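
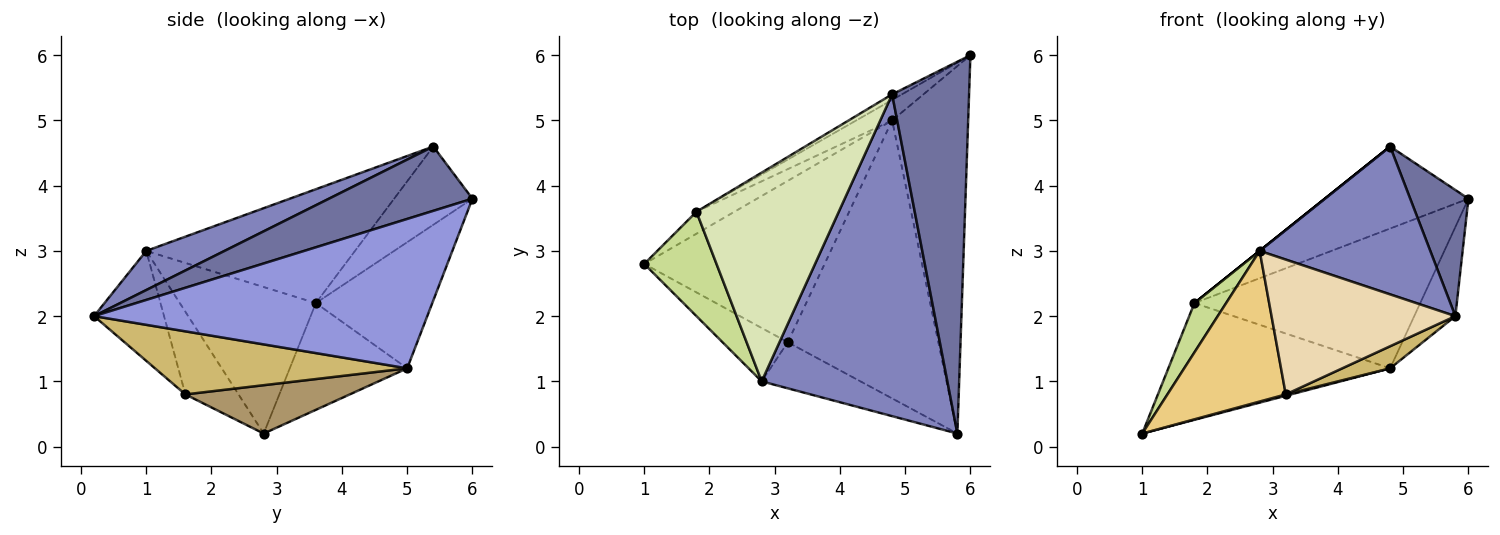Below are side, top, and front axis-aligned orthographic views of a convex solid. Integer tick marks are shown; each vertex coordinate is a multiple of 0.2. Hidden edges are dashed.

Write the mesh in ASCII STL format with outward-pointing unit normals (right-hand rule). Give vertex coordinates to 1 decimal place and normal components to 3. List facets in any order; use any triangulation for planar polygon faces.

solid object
 facet normal 0.621 -0.252 0.742
  outer loop
   vertex 4.8 5.4 4.6
   vertex 5.8 0.2 2.0
   vertex 6.0 6.0 3.8
  endloop
 endfacet
 facet normal 0.188 -0.410 0.892
  outer loop
   vertex 2.8 1.0 3.0
   vertex 5.8 0.2 2.0
   vertex 4.8 5.4 4.6
  endloop
 endfacet
 facet normal 0.886 0.109 -0.451
  outer loop
   vertex 4.8 5.0 1.2
   vertex 6.0 6.0 3.8
   vertex 5.8 0.2 2.0
  endloop
 endfacet
 facet normal -0.478 0.876 -0.060
  outer loop
   vertex 1.8 3.6 2.2
   vertex 4.8 5.4 4.6
   vertex 6.0 6.0 3.8
  endloop
 endfacet
 facet normal -0.462 0.872 -0.164
  outer loop
   vertex 1.8 3.6 2.2
   vertex 4.8 5.0 1.2
   vertex 1.0 2.8 0.2
  endloop
 endfacet
 facet normal -0.454 0.881 -0.129
  outer loop
   vertex 1.8 3.6 2.2
   vertex 6.0 6.0 3.8
   vertex 4.8 5.0 1.2
  endloop
 endfacet
 facet normal -0.878 -0.204 0.433
  outer loop
   vertex 1.8 3.6 2.2
   vertex 1.0 2.8 0.2
   vertex 2.8 1.0 3.0
  endloop
 endfacet
 facet normal -0.625 0.000 0.781
  outer loop
   vertex 1.8 3.6 2.2
   vertex 2.8 1.0 3.0
   vertex 4.8 5.4 4.6
  endloop
 endfacet
 facet normal 0.259 -0.008 -0.966
  outer loop
   vertex 3.2 1.6 0.8
   vertex 1.0 2.8 0.2
   vertex 4.8 5.0 1.2
  endloop
 endfacet
 facet normal 0.385 -0.073 -0.920
  outer loop
   vertex 3.2 1.6 0.8
   vertex 4.8 5.0 1.2
   vertex 5.8 0.2 2.0
  endloop
 endfacet
 facet normal -0.390 -0.868 -0.308
  outer loop
   vertex 3.2 1.6 0.8
   vertex 2.8 1.0 3.0
   vertex 1.0 2.8 0.2
  endloop
 endfacet
 facet normal -0.339 -0.890 -0.304
  outer loop
   vertex 3.2 1.6 0.8
   vertex 5.8 0.2 2.0
   vertex 2.8 1.0 3.0
  endloop
 endfacet
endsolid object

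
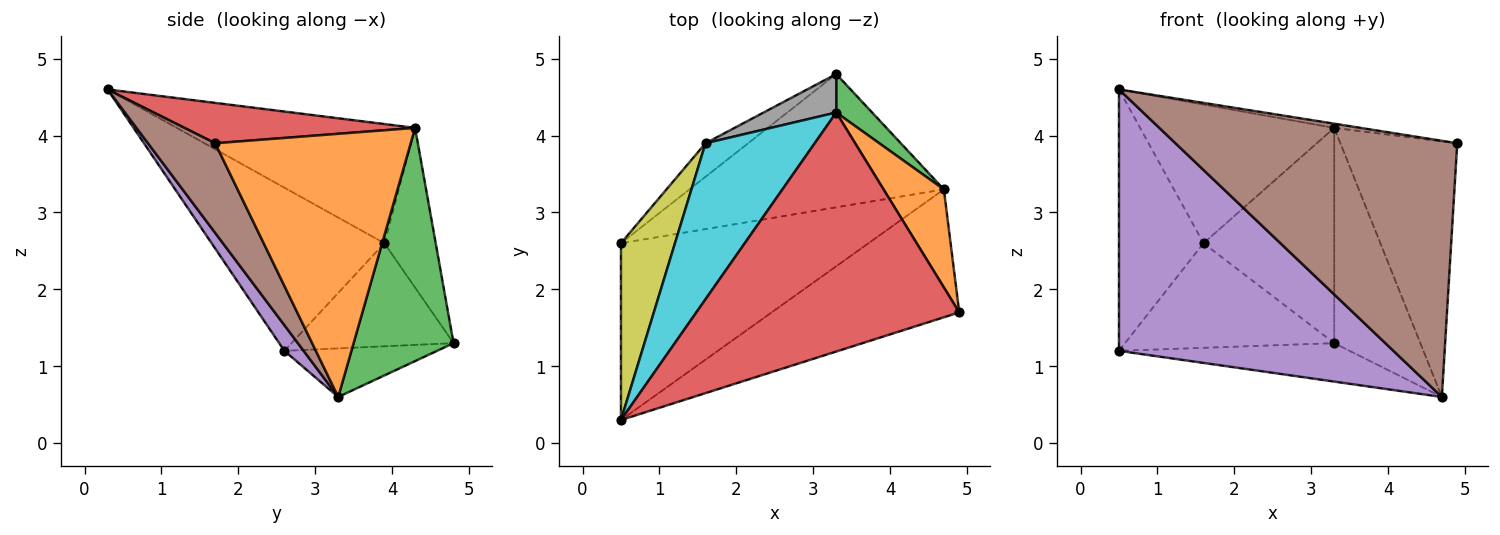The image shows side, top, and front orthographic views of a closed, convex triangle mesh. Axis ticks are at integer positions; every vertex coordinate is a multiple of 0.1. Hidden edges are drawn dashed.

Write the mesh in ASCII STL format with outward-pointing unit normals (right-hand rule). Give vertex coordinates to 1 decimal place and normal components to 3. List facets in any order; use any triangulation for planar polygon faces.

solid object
 facet normal -0.180 0.273 -0.945
  outer loop
   vertex 4.7 3.3 0.6
   vertex 0.5 2.6 1.2
   vertex 3.3 4.8 1.3
  endloop
 endfacet
 facet normal 0.842 0.503 0.193
  outer loop
   vertex 3.3 4.3 4.1
   vertex 4.9 1.7 3.9
   vertex 4.7 3.3 0.6
  endloop
 endfacet
 facet normal 0.753 0.648 0.116
  outer loop
   vertex 3.3 4.3 4.1
   vertex 4.7 3.3 0.6
   vertex 3.3 4.8 1.3
  endloop
 endfacet
 facet normal 0.152 0.017 0.988
  outer loop
   vertex 0.5 0.3 4.6
   vertex 4.9 1.7 3.9
   vertex 3.3 4.3 4.1
  endloop
 endfacet
 facet normal 0.058 -0.827 -0.559
  outer loop
   vertex 0.5 0.3 4.6
   vertex 0.5 2.6 1.2
   vertex 4.7 3.3 0.6
  endloop
 endfacet
 facet normal 0.209 -0.875 -0.437
  outer loop
   vertex 0.5 0.3 4.6
   vertex 4.7 3.3 0.6
   vertex 4.9 1.7 3.9
  endloop
 endfacet
 facet normal -0.593 0.767 -0.245
  outer loop
   vertex 1.6 3.9 2.6
   vertex 3.3 4.8 1.3
   vertex 0.5 2.6 1.2
  endloop
 endfacet
 facet normal -0.361 0.918 0.164
  outer loop
   vertex 1.6 3.9 2.6
   vertex 3.3 4.3 4.1
   vertex 3.3 4.8 1.3
  endloop
 endfacet
 facet normal -0.861 0.421 0.285
  outer loop
   vertex 1.6 3.9 2.6
   vertex 0.5 2.6 1.2
   vertex 0.5 0.3 4.6
  endloop
 endfacet
 facet normal -0.632 0.515 0.579
  outer loop
   vertex 1.6 3.9 2.6
   vertex 0.5 0.3 4.6
   vertex 3.3 4.3 4.1
  endloop
 endfacet
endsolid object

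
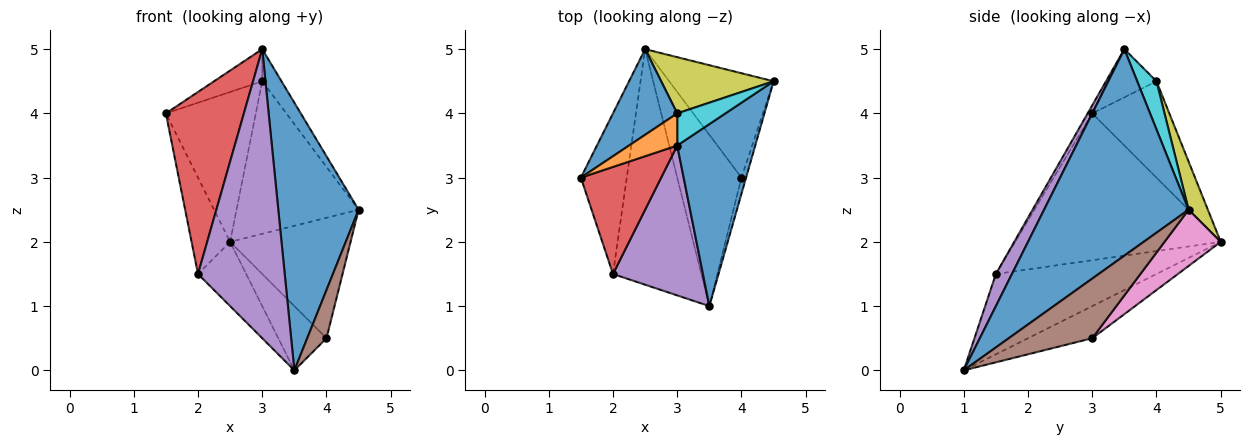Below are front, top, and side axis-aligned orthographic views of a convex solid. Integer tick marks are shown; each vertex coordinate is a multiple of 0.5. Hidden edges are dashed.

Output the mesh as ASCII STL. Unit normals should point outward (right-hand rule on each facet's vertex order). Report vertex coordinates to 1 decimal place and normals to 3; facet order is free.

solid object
 facet normal 0.830 -0.461 0.314
  outer loop
   vertex 3.0 3.5 5.0
   vertex 3.5 1.0 0.0
   vertex 4.5 4.5 2.5
  endloop
 endfacet
 facet normal -0.940 0.176 -0.294
  outer loop
   vertex 2.0 1.5 1.5
   vertex 1.5 3.0 4.0
   vertex 2.5 5.0 2.0
  endloop
 endfacet
 facet normal -0.659 0.198 -0.725
  outer loop
   vertex 2.0 1.5 1.5
   vertex 2.5 5.0 2.0
   vertex 3.5 1.0 0.0
  endloop
 endfacet
 facet normal -0.051 -0.861 0.506
  outer loop
   vertex 2.0 1.5 1.5
   vertex 3.0 3.5 5.0
   vertex 1.5 3.0 4.0
  endloop
 endfacet
 facet normal 0.162 -0.876 0.454
  outer loop
   vertex 2.0 1.5 1.5
   vertex 3.5 1.0 0.0
   vertex 3.0 3.5 5.0
  endloop
 endfacet
 facet normal 0.972 -0.224 -0.075
  outer loop
   vertex 4.0 3.0 0.5
   vertex 4.5 4.5 2.5
   vertex 3.5 1.0 0.0
  endloop
 endfacet
 facet normal 0.333 0.713 -0.618
  outer loop
   vertex 4.0 3.0 0.5
   vertex 2.5 5.0 2.0
   vertex 4.5 4.5 2.5
  endloop
 endfacet
 facet normal -0.424 0.318 -0.848
  outer loop
   vertex 4.0 3.0 0.5
   vertex 3.5 1.0 0.0
   vertex 2.5 5.0 2.0
  endloop
 endfacet
 facet normal 0.147 0.928 0.342
  outer loop
   vertex 3.0 4.0 4.5
   vertex 4.5 4.5 2.5
   vertex 2.5 5.0 2.0
  endloop
 endfacet
 facet normal 0.577 0.577 0.577
  outer loop
   vertex 3.0 4.0 4.5
   vertex 3.0 3.5 5.0
   vertex 4.5 4.5 2.5
  endloop
 endfacet
 facet normal -0.597 0.697 0.398
  outer loop
   vertex 3.0 4.0 4.5
   vertex 2.5 5.0 2.0
   vertex 1.5 3.0 4.0
  endloop
 endfacet
 facet normal -0.577 0.577 0.577
  outer loop
   vertex 3.0 4.0 4.5
   vertex 1.5 3.0 4.0
   vertex 3.0 3.5 5.0
  endloop
 endfacet
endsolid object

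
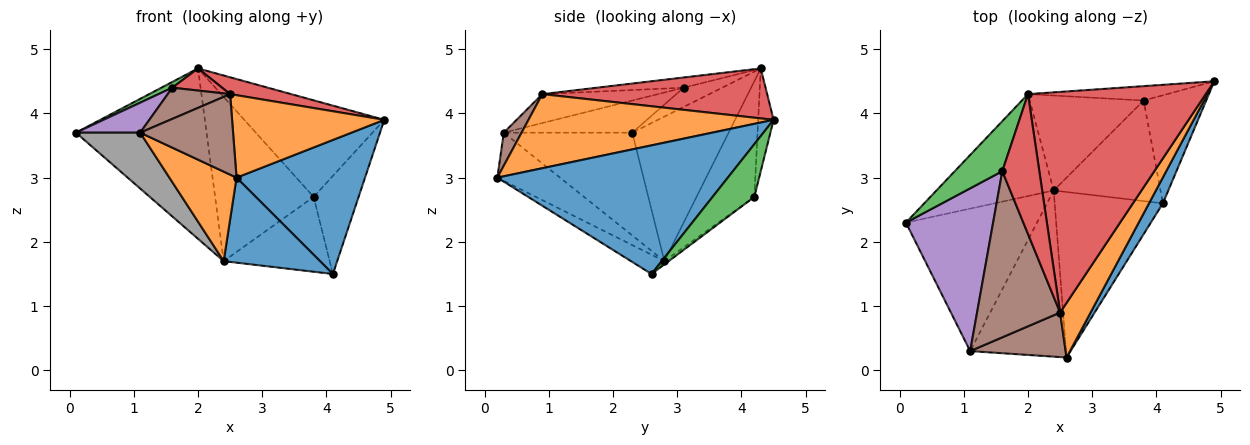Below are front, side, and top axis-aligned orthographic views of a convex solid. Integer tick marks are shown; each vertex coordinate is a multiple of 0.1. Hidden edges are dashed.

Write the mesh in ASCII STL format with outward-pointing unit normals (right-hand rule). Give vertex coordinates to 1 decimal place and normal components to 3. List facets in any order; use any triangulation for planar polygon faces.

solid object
 facet normal 0.870 -0.485 0.094
  outer loop
   vertex 4.1 2.6 1.5
   vertex 4.9 4.5 3.9
   vertex 2.6 0.2 3.0
  endloop
 endfacet
 facet normal 0.802 -0.498 0.330
  outer loop
   vertex 2.5 0.9 4.3
   vertex 2.6 0.2 3.0
   vertex 4.9 4.5 3.9
  endloop
 endfacet
 facet normal 0.530 0.570 -0.628
  outer loop
   vertex 3.8 4.2 2.7
   vertex 4.9 4.5 3.9
   vertex 4.1 2.6 1.5
  endloop
 endfacet
 facet normal 0.270 -0.073 0.960
  outer loop
   vertex 2.0 4.3 4.7
   vertex 2.5 0.9 4.3
   vertex 4.9 4.5 3.9
  endloop
 endfacet
 facet normal -0.108 0.983 -0.147
  outer loop
   vertex 2.0 4.3 4.7
   vertex 4.9 4.5 3.9
   vertex 3.8 4.2 2.7
  endloop
 endfacet
 facet normal 0.165 -0.863 0.477
  outer loop
   vertex 1.1 0.3 3.7
   vertex 2.6 0.2 3.0
   vertex 2.5 0.9 4.3
  endloop
 endfacet
 facet normal -0.024 0.597 -0.802
  outer loop
   vertex 2.4 2.8 1.7
   vertex 3.8 4.2 2.7
   vertex 4.1 2.6 1.5
  endloop
 endfacet
 facet normal -0.590 -0.295 -0.752
  outer loop
   vertex 2.4 2.8 1.7
   vertex 1.1 0.3 3.7
   vertex 0.1 2.3 3.7
  endloop
 endfacet
 facet normal -0.535 0.725 -0.434
  outer loop
   vertex 2.4 2.8 1.7
   vertex 0.1 2.3 3.7
   vertex 2.0 4.3 4.7
  endloop
 endfacet
 facet normal -0.453 0.772 -0.446
  outer loop
   vertex 2.4 2.8 1.7
   vertex 2.0 4.3 4.7
   vertex 3.8 4.2 2.7
  endloop
 endfacet
 facet normal -0.156 -0.451 -0.879
  outer loop
   vertex 2.4 2.8 1.7
   vertex 4.1 2.6 1.5
   vertex 2.6 0.2 3.0
  endloop
 endfacet
 facet normal -0.405 -0.434 -0.805
  outer loop
   vertex 2.4 2.8 1.7
   vertex 2.6 0.2 3.0
   vertex 1.1 0.3 3.7
  endloop
 endfacet
 facet normal -0.374 -0.106 0.922
  outer loop
   vertex 1.6 3.1 4.4
   vertex 2.0 4.3 4.7
   vertex 0.1 2.3 3.7
  endloop
 endfacet
 facet normal -0.263 -0.151 0.953
  outer loop
   vertex 1.6 3.1 4.4
   vertex 2.5 0.9 4.3
   vertex 2.0 4.3 4.7
  endloop
 endfacet
 facet normal -0.341 -0.170 0.925
  outer loop
   vertex 1.6 3.1 4.4
   vertex 0.1 2.3 3.7
   vertex 1.1 0.3 3.7
  endloop
 endfacet
 facet normal -0.324 -0.175 0.930
  outer loop
   vertex 1.6 3.1 4.4
   vertex 1.1 0.3 3.7
   vertex 2.5 0.9 4.3
  endloop
 endfacet
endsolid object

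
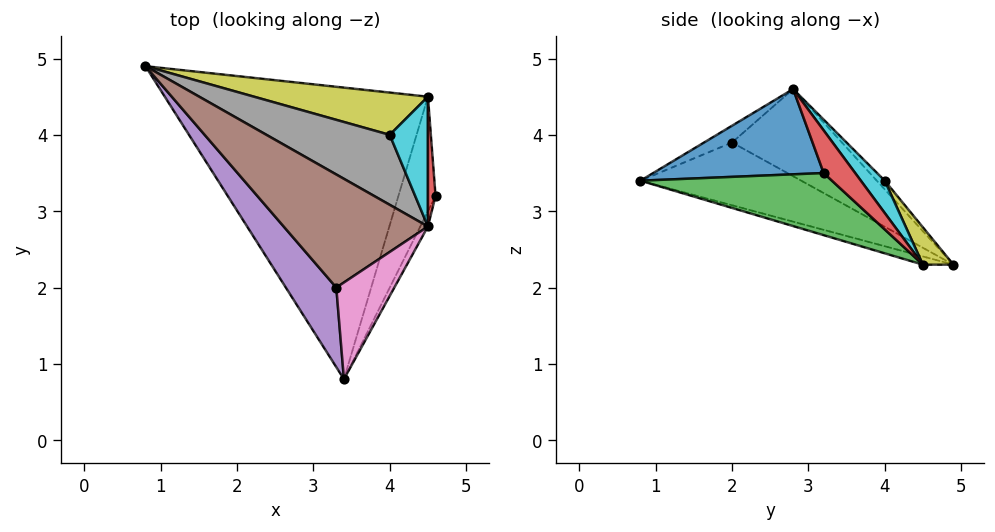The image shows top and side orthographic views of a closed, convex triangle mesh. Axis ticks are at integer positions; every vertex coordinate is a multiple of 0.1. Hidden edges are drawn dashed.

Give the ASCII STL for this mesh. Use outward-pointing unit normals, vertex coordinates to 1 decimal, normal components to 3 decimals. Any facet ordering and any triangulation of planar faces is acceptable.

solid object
 facet normal 0.893 -0.443 -0.080
  outer loop
   vertex 4.5 2.8 4.6
   vertex 3.4 0.8 3.4
   vertex 4.6 3.2 3.5
  endloop
 endfacet
 facet normal -0.030 -0.277 -0.961
  outer loop
   vertex 4.5 4.5 2.3
   vertex 3.4 0.8 3.4
   vertex 0.8 4.9 2.3
  endloop
 endfacet
 facet normal 0.795 -0.378 -0.475
  outer loop
   vertex 4.5 4.5 2.3
   vertex 4.6 3.2 3.5
   vertex 3.4 0.8 3.4
  endloop
 endfacet
 facet normal 0.958 0.232 0.171
  outer loop
   vertex 4.5 4.5 2.3
   vertex 4.5 2.8 4.6
   vertex 4.6 3.2 3.5
  endloop
 endfacet
 facet normal -0.741 -0.310 0.596
  outer loop
   vertex 3.3 2.0 3.9
   vertex 0.8 4.9 2.3
   vertex 3.4 0.8 3.4
  endloop
 endfacet
 facet normal -0.517 0.027 0.856
  outer loop
   vertex 3.3 2.0 3.9
   vertex 4.5 2.8 4.6
   vertex 0.8 4.9 2.3
  endloop
 endfacet
 facet normal -0.256 -0.390 0.885
  outer loop
   vertex 3.3 2.0 3.9
   vertex 3.4 0.8 3.4
   vertex 4.5 2.8 4.6
  endloop
 endfacet
 facet normal -0.051 0.696 0.717
  outer loop
   vertex 4.0 4.0 3.4
   vertex 0.8 4.9 2.3
   vertex 4.5 2.8 4.6
  endloop
 endfacet
 facet normal 0.096 0.889 0.448
  outer loop
   vertex 4.0 4.0 3.4
   vertex 4.5 4.5 2.3
   vertex 0.8 4.9 2.3
  endloop
 endfacet
 facet normal 0.450 0.718 0.531
  outer loop
   vertex 4.0 4.0 3.4
   vertex 4.5 2.8 4.6
   vertex 4.5 4.5 2.3
  endloop
 endfacet
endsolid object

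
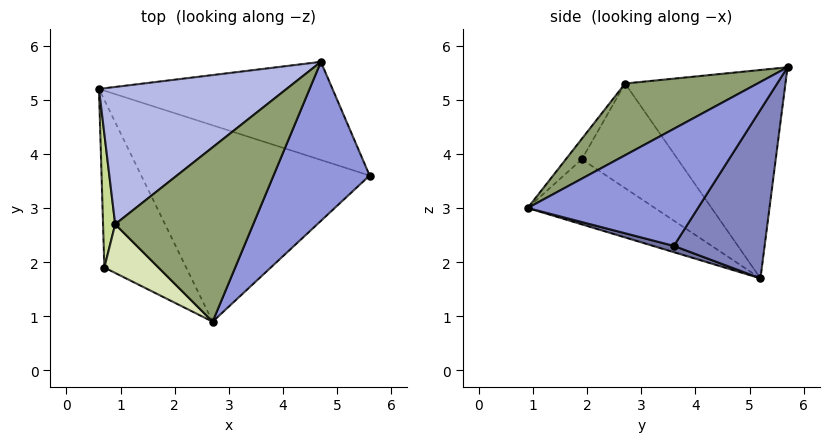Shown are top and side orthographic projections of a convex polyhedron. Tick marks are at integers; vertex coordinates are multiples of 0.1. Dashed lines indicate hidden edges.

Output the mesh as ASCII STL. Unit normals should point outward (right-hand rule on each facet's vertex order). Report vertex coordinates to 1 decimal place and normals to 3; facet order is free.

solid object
 facet normal 0.026 -0.277 -0.960
  outer loop
   vertex 2.7 0.9 3.0
   vertex 0.6 5.2 1.7
   vertex 5.6 3.6 2.3
  endloop
 endfacet
 facet normal 0.321 0.836 -0.445
  outer loop
   vertex 4.7 5.7 5.6
   vertex 5.6 3.6 2.3
   vertex 0.6 5.2 1.7
  endloop
 endfacet
 facet normal 0.643 -0.554 0.528
  outer loop
   vertex 4.7 5.7 5.6
   vertex 2.7 0.9 3.0
   vertex 5.6 3.6 2.3
  endloop
 endfacet
 facet normal -0.559 0.658 0.504
  outer loop
   vertex 0.9 2.7 5.3
   vertex 4.7 5.7 5.6
   vertex 0.6 5.2 1.7
  endloop
 endfacet
 facet normal 0.383 -0.558 0.736
  outer loop
   vertex 0.9 2.7 5.3
   vertex 2.7 0.9 3.0
   vertex 4.7 5.7 5.6
  endloop
 endfacet
 facet normal -0.548 -0.476 -0.688
  outer loop
   vertex 0.7 1.9 3.9
   vertex 0.6 5.2 1.7
   vertex 2.7 0.9 3.0
  endloop
 endfacet
 facet normal -0.992 0.047 0.115
  outer loop
   vertex 0.7 1.9 3.9
   vertex 0.9 2.7 5.3
   vertex 0.6 5.2 1.7
  endloop
 endfacet
 facet normal -0.192 -0.840 0.507
  outer loop
   vertex 0.7 1.9 3.9
   vertex 2.7 0.9 3.0
   vertex 0.9 2.7 5.3
  endloop
 endfacet
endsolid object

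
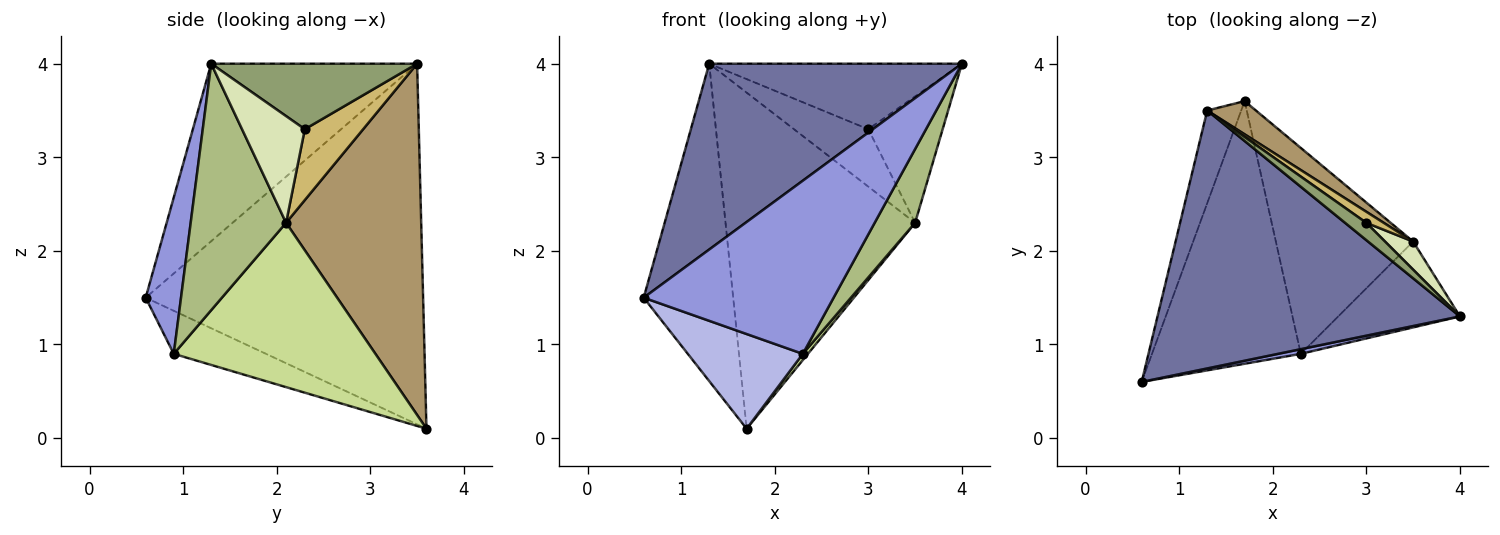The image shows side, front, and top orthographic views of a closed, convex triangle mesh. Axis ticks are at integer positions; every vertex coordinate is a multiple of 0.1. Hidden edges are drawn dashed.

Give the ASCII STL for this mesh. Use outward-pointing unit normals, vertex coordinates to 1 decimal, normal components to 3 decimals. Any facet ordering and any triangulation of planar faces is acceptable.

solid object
 facet normal -0.430 -0.528 0.733
  outer loop
   vertex 1.3 3.5 4.0
   vertex 0.6 0.6 1.5
   vertex 4.0 1.3 4.0
  endloop
 endfacet
 facet normal -0.948 0.306 -0.089
  outer loop
   vertex 1.3 3.5 4.0
   vertex 1.7 3.6 0.1
   vertex 0.6 0.6 1.5
  endloop
 endfacet
 facet normal 0.183 -0.983 0.027
  outer loop
   vertex 2.3 0.9 0.9
   vertex 4.0 1.3 4.0
   vertex 0.6 0.6 1.5
  endloop
 endfacet
 facet normal -0.263 -0.327 -0.908
  outer loop
   vertex 2.3 0.9 0.9
   vertex 0.6 0.6 1.5
   vertex 1.7 3.6 0.1
  endloop
 endfacet
 facet normal 0.619 0.759 0.201
  outer loop
   vertex 3.0 2.3 3.3
   vertex 1.3 3.5 4.0
   vertex 4.0 1.3 4.0
  endloop
 endfacet
 facet normal 0.838 -0.355 -0.414
  outer loop
   vertex 3.5 2.1 2.3
   vertex 4.0 1.3 4.0
   vertex 2.3 0.9 0.9
  endloop
 endfacet
 facet normal 0.767 -0.019 -0.641
  outer loop
   vertex 3.5 2.1 2.3
   vertex 2.3 0.9 0.9
   vertex 1.7 3.6 0.1
  endloop
 endfacet
 facet normal 0.636 0.753 0.167
  outer loop
   vertex 3.5 2.1 2.3
   vertex 3.0 2.3 3.3
   vertex 4.0 1.3 4.0
  endloop
 endfacet
 facet normal 0.578 0.812 0.080
  outer loop
   vertex 3.5 2.1 2.3
   vertex 1.7 3.6 0.1
   vertex 1.3 3.5 4.0
  endloop
 endfacet
 facet normal 0.611 0.778 0.150
  outer loop
   vertex 3.5 2.1 2.3
   vertex 1.3 3.5 4.0
   vertex 3.0 2.3 3.3
  endloop
 endfacet
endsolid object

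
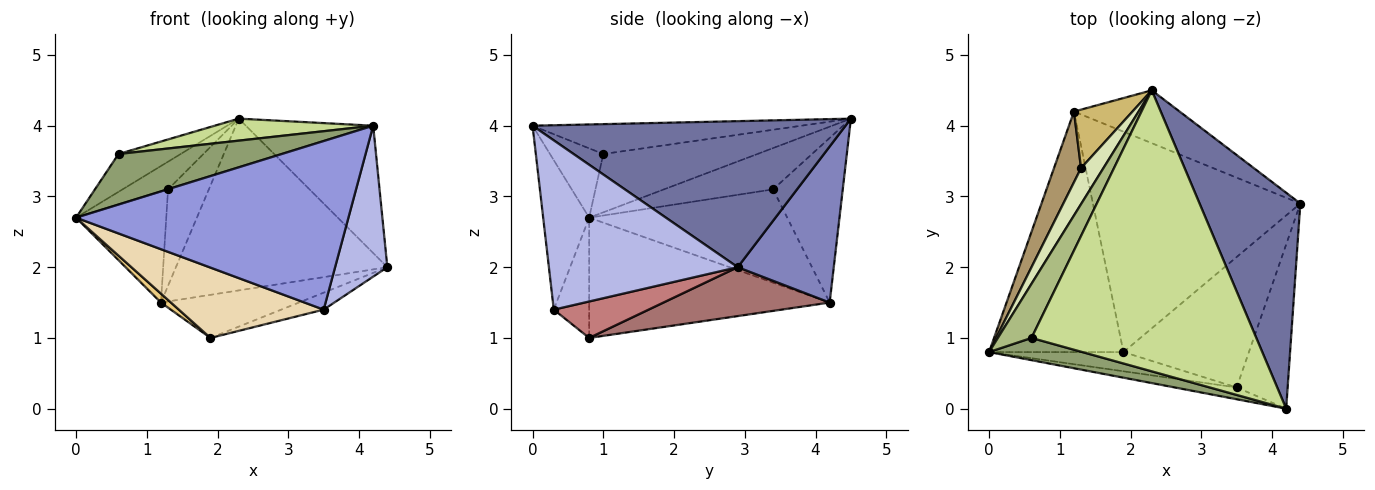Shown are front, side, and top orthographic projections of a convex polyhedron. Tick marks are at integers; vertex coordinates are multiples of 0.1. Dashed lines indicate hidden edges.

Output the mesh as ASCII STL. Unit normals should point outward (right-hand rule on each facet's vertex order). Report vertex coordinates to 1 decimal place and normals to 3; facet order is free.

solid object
 facet normal 0.780 0.318 0.539
  outer loop
   vertex 2.3 4.5 4.1
   vertex 4.2 0.0 4.0
   vertex 4.4 2.9 2.0
  endloop
 endfacet
 facet normal 0.398 0.877 -0.270
  outer loop
   vertex 1.2 4.2 1.5
   vertex 2.3 4.5 4.1
   vertex 4.4 2.9 2.0
  endloop
 endfacet
 facet normal -0.166 -0.984 -0.069
  outer loop
   vertex 3.5 0.3 1.4
   vertex 4.2 0.0 4.0
   vertex 0.0 0.8 2.7
  endloop
 endfacet
 facet normal 0.926 -0.256 -0.279
  outer loop
   vertex 3.5 0.3 1.4
   vertex 4.4 2.9 2.0
   vertex 4.2 0.0 4.0
  endloop
 endfacet
 facet normal -0.286 -0.877 0.386
  outer loop
   vertex 0.6 1.0 3.6
   vertex 0.0 0.8 2.7
   vertex 4.2 0.0 4.0
  endloop
 endfacet
 facet normal -0.818 0.330 0.472
  outer loop
   vertex 0.6 1.0 3.6
   vertex 2.3 4.5 4.1
   vertex 0.0 0.8 2.7
  endloop
 endfacet
 facet normal -0.131 -0.077 0.988
  outer loop
   vertex 0.6 1.0 3.6
   vertex 4.2 0.0 4.0
   vertex 2.3 4.5 4.1
  endloop
 endfacet
 facet normal -0.826 0.344 0.447
  outer loop
   vertex 1.3 3.4 3.1
   vertex 0.0 0.8 2.7
   vertex 2.3 4.5 4.1
  endloop
 endfacet
 facet normal -0.880 0.401 0.255
  outer loop
   vertex 1.3 3.4 3.1
   vertex 1.2 4.2 1.5
   vertex 0.0 0.8 2.7
  endloop
 endfacet
 facet normal -0.825 0.483 0.293
  outer loop
   vertex 1.3 3.4 3.1
   vertex 2.3 4.5 4.1
   vertex 1.2 4.2 1.5
  endloop
 endfacet
 facet normal -0.667 -0.028 -0.745
  outer loop
   vertex 1.9 0.8 1.0
   vertex 0.0 0.8 2.7
   vertex 1.2 4.2 1.5
  endloop
 endfacet
 facet normal -0.229 -0.939 -0.256
  outer loop
   vertex 1.9 0.8 1.0
   vertex 3.5 0.3 1.4
   vertex 0.0 0.8 2.7
  endloop
 endfacet
 facet normal 0.225 0.187 -0.956
  outer loop
   vertex 1.9 0.8 1.0
   vertex 1.2 4.2 1.5
   vertex 4.4 2.9 2.0
  endloop
 endfacet
 facet normal 0.277 0.124 -0.953
  outer loop
   vertex 1.9 0.8 1.0
   vertex 4.4 2.9 2.0
   vertex 3.5 0.3 1.4
  endloop
 endfacet
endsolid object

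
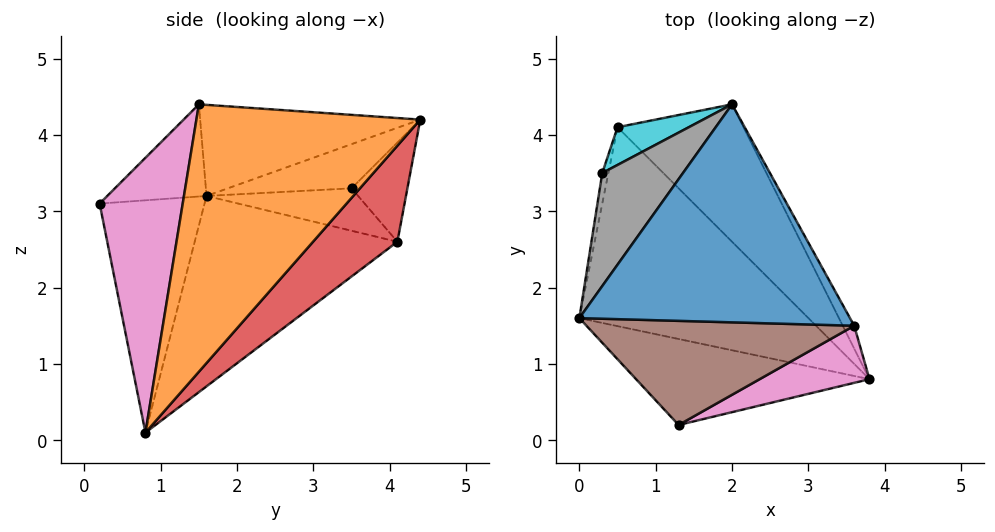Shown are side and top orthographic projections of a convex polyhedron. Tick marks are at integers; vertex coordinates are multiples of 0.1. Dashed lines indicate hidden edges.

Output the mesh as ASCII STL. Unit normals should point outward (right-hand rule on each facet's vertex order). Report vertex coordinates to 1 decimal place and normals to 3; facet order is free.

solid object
 facet normal -0.317 -0.110 0.942
  outer loop
   vertex 3.6 1.5 4.4
   vertex 2.0 4.4 4.2
   vertex 0.0 1.6 3.2
  endloop
 endfacet
 facet normal 0.876 0.481 -0.038
  outer loop
   vertex 3.6 1.5 4.4
   vertex 3.8 0.8 0.1
   vertex 2.0 4.4 4.2
  endloop
 endfacet
 facet normal -0.638 -0.057 -0.768
  outer loop
   vertex 0.5 4.1 2.6
   vertex 3.8 0.8 0.1
   vertex 0.0 1.6 3.2
  endloop
 endfacet
 facet normal 0.387 0.771 -0.507
  outer loop
   vertex 0.5 4.1 2.6
   vertex 2.0 4.4 4.2
   vertex 3.8 0.8 0.1
  endloop
 endfacet
 facet normal -0.604 -0.517 -0.607
  outer loop
   vertex 1.3 0.2 3.1
   vertex 0.0 1.6 3.2
   vertex 3.8 0.8 0.1
  endloop
 endfacet
 facet normal -0.305 -0.347 0.887
  outer loop
   vertex 1.3 0.2 3.1
   vertex 3.6 1.5 4.4
   vertex 0.0 1.6 3.2
  endloop
 endfacet
 facet normal 0.413 -0.896 0.165
  outer loop
   vertex 1.3 0.2 3.1
   vertex 3.8 0.8 0.1
   vertex 3.6 1.5 4.4
  endloop
 endfacet
 facet normal -0.480 0.030 0.877
  outer loop
   vertex 0.3 3.5 3.3
   vertex 0.0 1.6 3.2
   vertex 2.0 4.4 4.2
  endloop
 endfacet
 facet normal -0.977 0.162 -0.141
  outer loop
   vertex 0.3 3.5 3.3
   vertex 0.5 4.1 2.6
   vertex 0.0 1.6 3.2
  endloop
 endfacet
 facet normal -0.589 0.689 0.423
  outer loop
   vertex 0.3 3.5 3.3
   vertex 2.0 4.4 4.2
   vertex 0.5 4.1 2.6
  endloop
 endfacet
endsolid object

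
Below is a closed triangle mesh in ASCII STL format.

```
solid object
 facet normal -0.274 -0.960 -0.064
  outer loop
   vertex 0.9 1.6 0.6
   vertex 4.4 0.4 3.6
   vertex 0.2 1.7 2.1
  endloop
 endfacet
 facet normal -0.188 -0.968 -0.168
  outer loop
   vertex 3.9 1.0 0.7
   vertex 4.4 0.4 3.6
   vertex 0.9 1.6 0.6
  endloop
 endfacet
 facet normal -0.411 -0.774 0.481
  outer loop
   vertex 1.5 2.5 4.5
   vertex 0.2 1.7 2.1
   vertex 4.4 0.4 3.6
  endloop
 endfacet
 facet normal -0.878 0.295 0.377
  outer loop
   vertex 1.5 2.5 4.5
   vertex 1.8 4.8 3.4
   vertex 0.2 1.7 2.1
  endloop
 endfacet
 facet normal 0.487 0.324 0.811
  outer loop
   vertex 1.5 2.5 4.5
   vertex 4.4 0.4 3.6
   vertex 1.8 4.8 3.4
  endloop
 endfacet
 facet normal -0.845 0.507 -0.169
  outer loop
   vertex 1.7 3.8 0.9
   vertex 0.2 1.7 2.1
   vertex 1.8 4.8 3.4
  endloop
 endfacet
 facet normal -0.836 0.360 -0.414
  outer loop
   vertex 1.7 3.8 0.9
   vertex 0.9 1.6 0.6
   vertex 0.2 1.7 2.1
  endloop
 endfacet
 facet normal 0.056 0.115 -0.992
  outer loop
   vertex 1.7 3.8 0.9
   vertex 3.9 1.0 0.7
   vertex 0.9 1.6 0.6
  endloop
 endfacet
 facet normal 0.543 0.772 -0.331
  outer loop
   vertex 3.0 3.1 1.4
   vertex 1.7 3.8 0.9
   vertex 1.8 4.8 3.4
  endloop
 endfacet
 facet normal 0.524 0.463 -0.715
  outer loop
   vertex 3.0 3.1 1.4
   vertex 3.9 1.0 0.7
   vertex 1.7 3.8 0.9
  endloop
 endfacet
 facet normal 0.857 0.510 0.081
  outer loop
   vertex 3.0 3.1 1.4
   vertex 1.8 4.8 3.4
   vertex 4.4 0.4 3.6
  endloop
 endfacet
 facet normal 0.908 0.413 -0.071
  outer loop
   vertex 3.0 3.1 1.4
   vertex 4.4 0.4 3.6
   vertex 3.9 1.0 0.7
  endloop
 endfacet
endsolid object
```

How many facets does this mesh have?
12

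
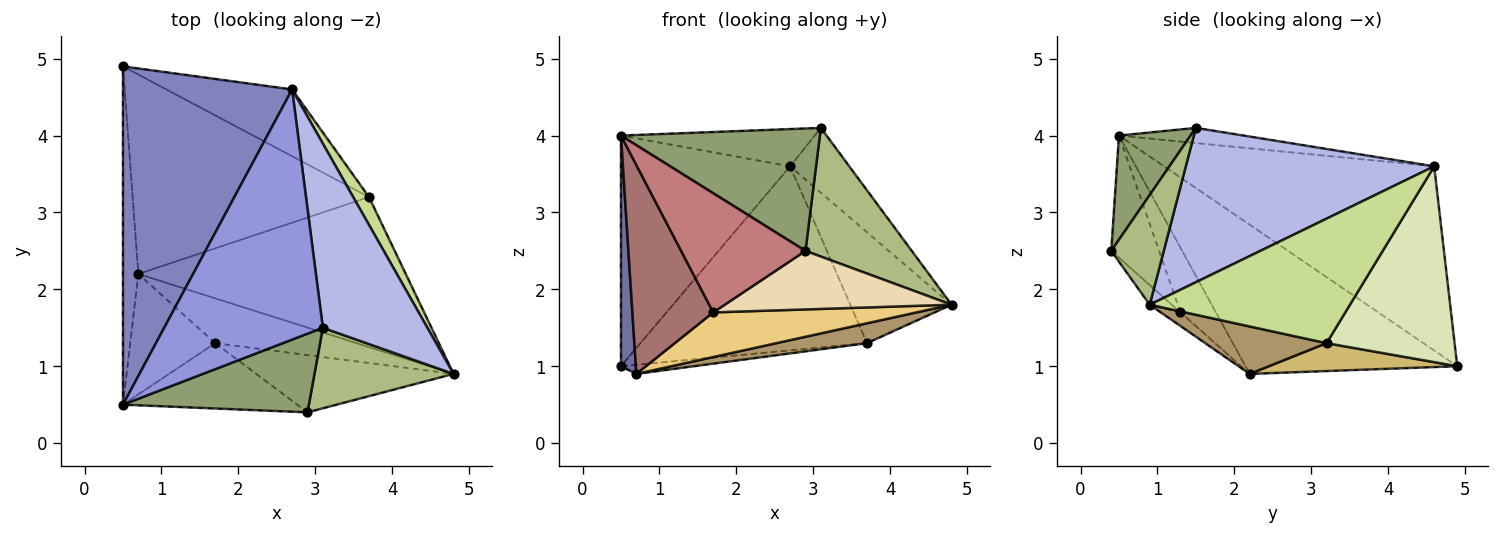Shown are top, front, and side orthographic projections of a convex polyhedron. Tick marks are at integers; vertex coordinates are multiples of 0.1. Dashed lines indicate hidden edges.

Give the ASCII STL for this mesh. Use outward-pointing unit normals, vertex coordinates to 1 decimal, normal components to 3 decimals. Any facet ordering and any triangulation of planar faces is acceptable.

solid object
 facet normal -0.992 -0.070 -0.102
  outer loop
   vertex 0.7 2.2 0.9
   vertex 0.5 0.5 4.0
   vertex 0.5 4.9 1.0
  endloop
 endfacet
 facet normal -0.669 0.419 0.614
  outer loop
   vertex 2.7 4.6 3.6
   vertex 0.5 4.9 1.0
   vertex 0.5 0.5 4.0
  endloop
 endfacet
 facet normal -0.094 0.147 0.985
  outer loop
   vertex 2.7 4.6 3.6
   vertex 0.5 0.5 4.0
   vertex 3.1 1.5 4.1
  endloop
 endfacet
 facet normal 0.812 0.194 0.550
  outer loop
   vertex 2.7 4.6 3.6
   vertex 3.1 1.5 4.1
   vertex 4.8 0.9 1.8
  endloop
 endfacet
 facet normal 0.290 -0.805 0.517
  outer loop
   vertex 2.9 0.4 2.5
   vertex 3.1 1.5 4.1
   vertex 0.5 0.5 4.0
  endloop
 endfacet
 facet normal 0.386 -0.782 0.489
  outer loop
   vertex 2.9 0.4 2.5
   vertex 4.8 0.9 1.8
   vertex 3.1 1.5 4.1
  endloop
 endfacet
 facet normal 0.887 0.449 0.112
  outer loop
   vertex 3.7 3.2 1.3
   vertex 2.7 4.6 3.6
   vertex 4.8 0.9 1.8
  endloop
 endfacet
 facet normal 0.469 0.830 -0.301
  outer loop
   vertex 3.7 3.2 1.3
   vertex 0.5 4.9 1.0
   vertex 2.7 4.6 3.6
  endloop
 endfacet
 facet normal 0.173 -0.129 -0.976
  outer loop
   vertex 3.7 3.2 1.3
   vertex 4.8 0.9 1.8
   vertex 0.7 2.2 0.9
  endloop
 endfacet
 facet normal 0.117 0.045 -0.992
  outer loop
   vertex 3.7 3.2 1.3
   vertex 0.7 2.2 0.9
   vertex 0.5 4.9 1.0
  endloop
 endfacet
 facet normal -0.068 -0.704 -0.707
  outer loop
   vertex 1.7 1.3 1.7
   vertex 0.7 2.2 0.9
   vertex 4.8 0.9 1.8
  endloop
 endfacet
 facet normal -0.069 -0.713 -0.698
  outer loop
   vertex 1.7 1.3 1.7
   vertex 4.8 0.9 1.8
   vertex 2.9 0.4 2.5
  endloop
 endfacet
 facet normal -0.355 -0.810 -0.467
  outer loop
   vertex 1.7 1.3 1.7
   vertex 0.5 0.5 4.0
   vertex 0.7 2.2 0.9
  endloop
 endfacet
 facet normal -0.319 -0.831 -0.456
  outer loop
   vertex 1.7 1.3 1.7
   vertex 2.9 0.4 2.5
   vertex 0.5 0.5 4.0
  endloop
 endfacet
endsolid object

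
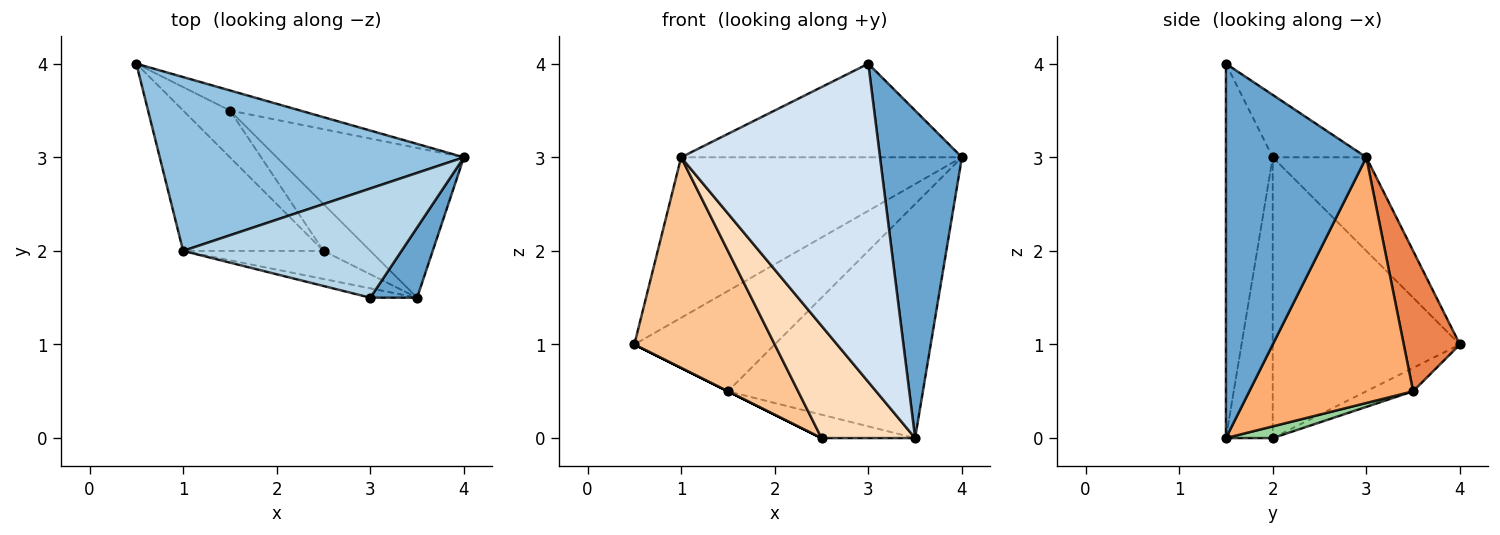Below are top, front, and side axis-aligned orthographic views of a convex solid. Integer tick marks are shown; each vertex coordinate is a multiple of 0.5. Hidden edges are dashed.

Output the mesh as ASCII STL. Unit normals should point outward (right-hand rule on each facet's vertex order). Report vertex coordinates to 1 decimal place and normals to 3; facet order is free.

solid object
 facet normal 0.859 -0.501 0.107
  outer loop
   vertex 3.5 1.5 0.0
   vertex 4.0 3.0 3.0
   vertex 3.0 1.5 4.0
  endloop
 endfacet
 facet normal -0.221 0.662 0.717
  outer loop
   vertex 1.0 2.0 3.0
   vertex 4.0 3.0 3.0
   vertex 0.5 4.0 1.0
  endloop
 endfacet
 facet normal -0.212 0.636 0.742
  outer loop
   vertex 1.0 2.0 3.0
   vertex 3.0 1.5 4.0
   vertex 4.0 3.0 3.0
  endloop
 endfacet
 facet normal -0.229 -0.973 -0.029
  outer loop
   vertex 1.0 2.0 3.0
   vertex 3.5 1.5 0.0
   vertex 3.0 1.5 4.0
  endloop
 endfacet
 facet normal 0.365 0.913 -0.183
  outer loop
   vertex 1.5 3.5 0.5
   vertex 0.5 4.0 1.0
   vertex 4.0 3.0 3.0
  endloop
 endfacet
 facet normal 0.578 0.688 -0.440
  outer loop
   vertex 1.5 3.5 0.5
   vertex 4.0 3.0 3.0
   vertex 3.5 1.5 0.0
  endloop
 endfacet
 facet normal -0.743 -0.557 -0.371
  outer loop
   vertex 2.5 2.0 0.0
   vertex 1.0 2.0 3.0
   vertex 0.5 4.0 1.0
  endloop
 endfacet
 facet normal -0.436 -0.873 -0.218
  outer loop
   vertex 2.5 2.0 0.0
   vertex 3.5 1.5 0.0
   vertex 1.0 2.0 3.0
  endloop
 endfacet
 facet normal -0.447 0.000 -0.894
  outer loop
   vertex 2.5 2.0 0.0
   vertex 0.5 4.0 1.0
   vertex 1.5 3.5 0.5
  endloop
 endfacet
 facet normal 0.218 0.436 -0.873
  outer loop
   vertex 2.5 2.0 0.0
   vertex 1.5 3.5 0.5
   vertex 3.5 1.5 0.0
  endloop
 endfacet
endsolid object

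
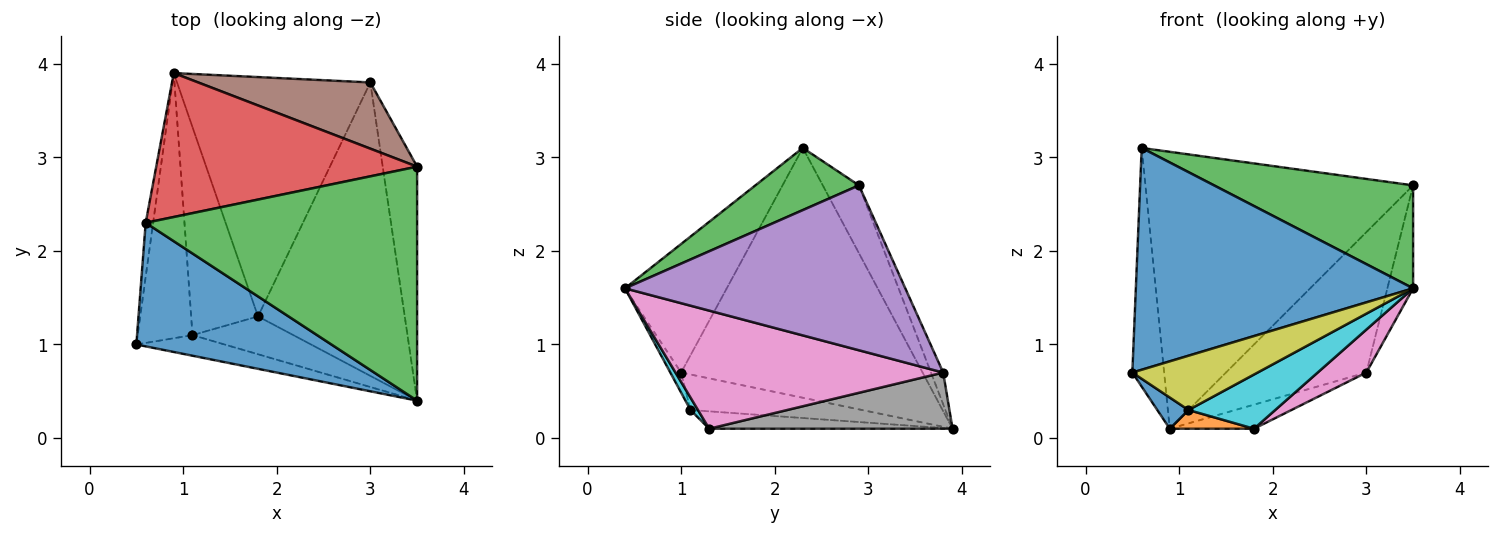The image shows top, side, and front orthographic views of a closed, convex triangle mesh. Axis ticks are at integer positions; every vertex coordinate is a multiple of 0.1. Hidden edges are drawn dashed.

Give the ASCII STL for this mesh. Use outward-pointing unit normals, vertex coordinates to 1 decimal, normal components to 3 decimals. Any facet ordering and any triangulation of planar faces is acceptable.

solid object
 facet normal -0.305 -0.832 0.463
  outer loop
   vertex 0.6 2.3 3.1
   vertex 0.5 1.0 0.7
   vertex 3.5 0.4 1.6
  endloop
 endfacet
 facet normal -0.991 0.131 -0.029
  outer loop
   vertex 0.6 2.3 3.1
   vertex 0.9 3.9 0.1
   vertex 0.5 1.0 0.7
  endloop
 endfacet
 facet normal 0.205 -0.394 0.896
  outer loop
   vertex 3.5 2.9 2.7
   vertex 0.6 2.3 3.1
   vertex 3.5 0.4 1.6
  endloop
 endfacet
 facet normal -0.119 0.881 0.458
  outer loop
   vertex 3.5 2.9 2.7
   vertex 0.9 3.9 0.1
   vertex 0.6 2.3 3.1
  endloop
 endfacet
 facet normal 0.975 0.090 -0.203
  outer loop
   vertex 3.0 3.8 0.7
   vertex 3.5 2.9 2.7
   vertex 3.5 0.4 1.6
  endloop
 endfacet
 facet normal -0.079 0.902 0.425
  outer loop
   vertex 3.0 3.8 0.7
   vertex 0.9 3.9 0.1
   vertex 3.5 2.9 2.7
  endloop
 endfacet
 facet normal 0.623 -0.113 -0.774
  outer loop
   vertex 3.0 3.8 0.7
   vertex 3.5 0.4 1.6
   vertex 1.8 1.3 0.1
  endloop
 endfacet
 facet normal 0.278 0.096 -0.956
  outer loop
   vertex 3.0 3.8 0.7
   vertex 1.8 1.3 0.1
   vertex 0.9 3.9 0.1
  endloop
 endfacet
 facet normal -0.080 -0.932 -0.354
  outer loop
   vertex 1.1 1.1 0.3
   vertex 3.5 0.4 1.6
   vertex 0.5 1.0 0.7
  endloop
 endfacet
 facet normal 0.071 -0.818 -0.571
  outer loop
   vertex 1.1 1.1 0.3
   vertex 1.8 1.3 0.1
   vertex 3.5 0.4 1.6
  endloop
 endfacet
 facet normal -0.541 -0.098 -0.836
  outer loop
   vertex 1.1 1.1 0.3
   vertex 0.5 1.0 0.7
   vertex 0.9 3.9 0.1
  endloop
 endfacet
 facet normal -0.251 -0.087 -0.964
  outer loop
   vertex 1.1 1.1 0.3
   vertex 0.9 3.9 0.1
   vertex 1.8 1.3 0.1
  endloop
 endfacet
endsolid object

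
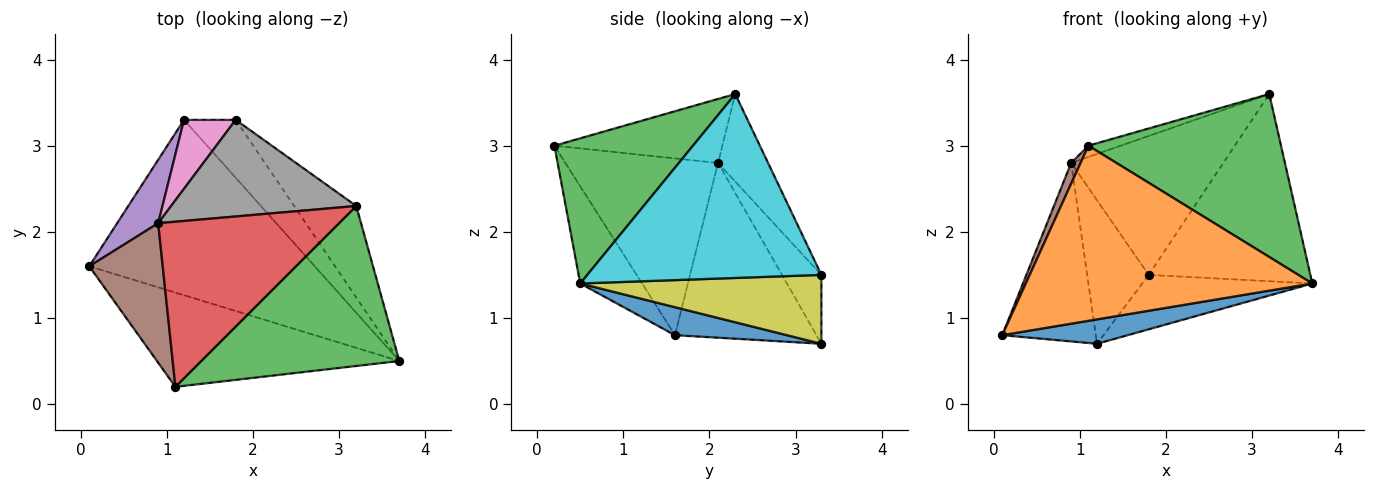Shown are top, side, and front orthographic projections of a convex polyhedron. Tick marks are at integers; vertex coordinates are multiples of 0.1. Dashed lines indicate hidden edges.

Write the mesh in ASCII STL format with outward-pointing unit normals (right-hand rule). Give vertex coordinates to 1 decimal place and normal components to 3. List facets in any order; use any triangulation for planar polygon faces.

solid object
 facet normal 0.122 -0.137 -0.983
  outer loop
   vertex 1.2 3.3 0.7
   vertex 3.7 0.5 1.4
   vertex 0.1 1.6 0.8
  endloop
 endfacet
 facet normal -0.187 -0.865 -0.466
  outer loop
   vertex 1.1 0.2 3.0
   vertex 0.1 1.6 0.8
   vertex 3.7 0.5 1.4
  endloop
 endfacet
 facet normal 0.457 -0.635 0.623
  outer loop
   vertex 1.1 0.2 3.0
   vertex 3.7 0.5 1.4
   vertex 3.2 2.3 3.6
  endloop
 endfacet
 facet normal -0.333 0.064 0.941
  outer loop
   vertex 0.9 2.1 2.8
   vertex 1.1 0.2 3.0
   vertex 3.2 2.3 3.6
  endloop
 endfacet
 facet normal -0.819 0.541 0.192
  outer loop
   vertex 0.9 2.1 2.8
   vertex 1.2 3.3 0.7
   vertex 0.1 1.6 0.8
  endloop
 endfacet
 facet normal -0.922 -0.057 0.383
  outer loop
   vertex 0.9 2.1 2.8
   vertex 0.1 1.6 0.8
   vertex 1.1 0.2 3.0
  endloop
 endfacet
 facet normal -0.500 0.781 0.375
  outer loop
   vertex 1.8 3.3 1.5
   vertex 1.2 3.3 0.7
   vertex 0.9 2.1 2.8
  endloop
 endfacet
 facet normal -0.261 0.793 0.551
  outer loop
   vertex 1.8 3.3 1.5
   vertex 0.9 2.1 2.8
   vertex 3.2 2.3 3.6
  endloop
 endfacet
 facet normal 0.697 0.491 -0.523
  outer loop
   vertex 1.8 3.3 1.5
   vertex 3.7 0.5 1.4
   vertex 1.2 3.3 0.7
  endloop
 endfacet
 facet normal 0.793 0.548 -0.268
  outer loop
   vertex 1.8 3.3 1.5
   vertex 3.2 2.3 3.6
   vertex 3.7 0.5 1.4
  endloop
 endfacet
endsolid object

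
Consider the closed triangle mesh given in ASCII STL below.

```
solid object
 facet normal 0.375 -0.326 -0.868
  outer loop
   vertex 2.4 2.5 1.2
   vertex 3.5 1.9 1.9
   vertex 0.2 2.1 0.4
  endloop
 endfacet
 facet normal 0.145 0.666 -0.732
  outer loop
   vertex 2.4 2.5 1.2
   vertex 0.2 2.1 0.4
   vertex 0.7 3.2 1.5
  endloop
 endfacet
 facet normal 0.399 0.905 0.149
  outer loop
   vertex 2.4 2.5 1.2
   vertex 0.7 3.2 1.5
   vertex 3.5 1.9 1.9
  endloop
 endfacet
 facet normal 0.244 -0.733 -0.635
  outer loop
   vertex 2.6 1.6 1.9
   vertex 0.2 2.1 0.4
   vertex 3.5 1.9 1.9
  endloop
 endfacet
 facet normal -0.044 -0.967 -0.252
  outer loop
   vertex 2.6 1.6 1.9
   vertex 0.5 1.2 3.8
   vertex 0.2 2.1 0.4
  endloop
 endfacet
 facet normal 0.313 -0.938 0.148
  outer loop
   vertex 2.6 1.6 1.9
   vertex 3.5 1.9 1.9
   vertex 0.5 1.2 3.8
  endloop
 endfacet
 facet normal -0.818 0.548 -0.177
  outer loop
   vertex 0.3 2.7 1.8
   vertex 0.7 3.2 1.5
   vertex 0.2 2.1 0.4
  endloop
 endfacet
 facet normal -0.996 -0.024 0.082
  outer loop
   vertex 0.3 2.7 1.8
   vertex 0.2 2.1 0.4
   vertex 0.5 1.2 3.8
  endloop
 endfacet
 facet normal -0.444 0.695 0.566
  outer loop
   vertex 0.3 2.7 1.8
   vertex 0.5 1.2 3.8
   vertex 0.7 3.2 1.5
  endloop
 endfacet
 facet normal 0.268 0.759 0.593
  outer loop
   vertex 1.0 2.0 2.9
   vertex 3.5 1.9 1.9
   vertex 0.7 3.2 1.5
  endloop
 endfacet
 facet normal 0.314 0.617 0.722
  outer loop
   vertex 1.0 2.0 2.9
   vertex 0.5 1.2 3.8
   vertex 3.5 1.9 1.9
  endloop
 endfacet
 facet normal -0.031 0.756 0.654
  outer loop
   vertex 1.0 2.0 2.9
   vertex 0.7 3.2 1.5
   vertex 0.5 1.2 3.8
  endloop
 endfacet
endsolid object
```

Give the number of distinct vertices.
8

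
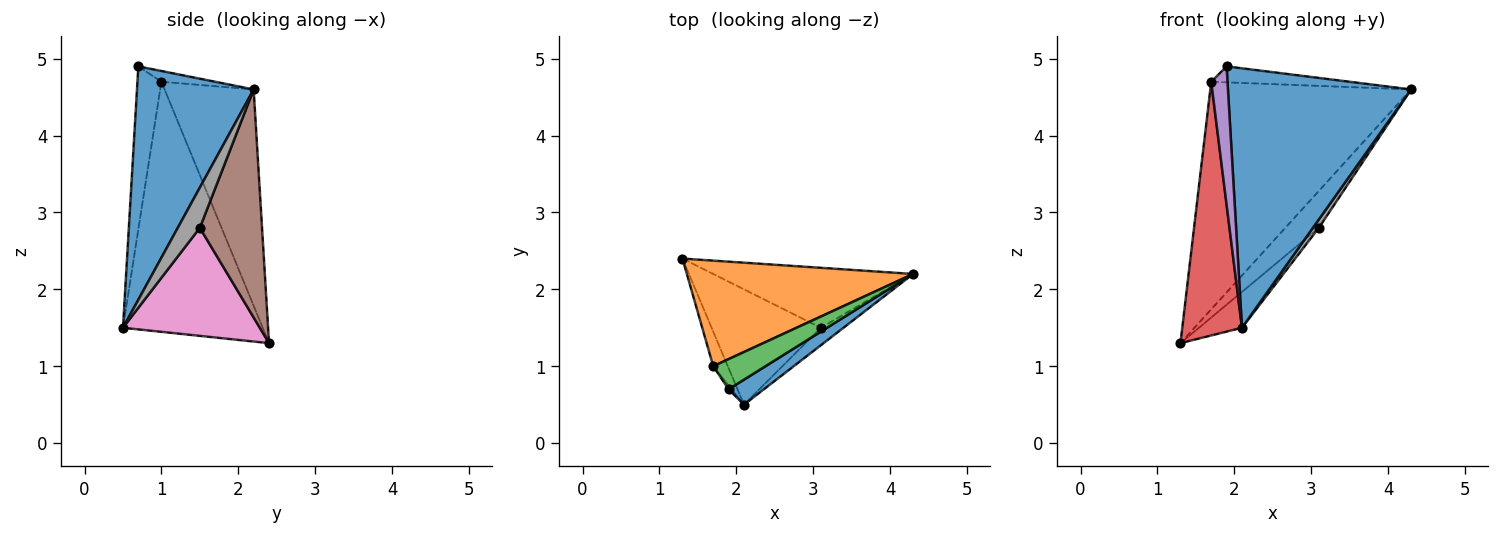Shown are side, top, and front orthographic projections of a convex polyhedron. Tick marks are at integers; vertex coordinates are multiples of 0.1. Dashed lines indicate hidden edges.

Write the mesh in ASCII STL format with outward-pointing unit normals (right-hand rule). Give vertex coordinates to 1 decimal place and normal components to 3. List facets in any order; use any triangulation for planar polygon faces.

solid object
 facet normal 0.536 -0.841 0.081
  outer loop
   vertex 1.9 0.7 4.9
   vertex 2.1 0.5 1.5
   vertex 4.3 2.2 4.6
  endloop
 endfacet
 facet normal -0.373 0.842 0.390
  outer loop
   vertex 1.7 1.0 4.7
   vertex 4.3 2.2 4.6
   vertex 1.3 2.4 1.3
  endloop
 endfacet
 facet normal -0.179 0.460 0.870
  outer loop
   vertex 1.7 1.0 4.7
   vertex 1.9 0.7 4.9
   vertex 4.3 2.2 4.6
  endloop
 endfacet
 facet normal -0.918 -0.392 -0.053
  outer loop
   vertex 1.7 1.0 4.7
   vertex 1.3 2.4 1.3
   vertex 2.1 0.5 1.5
  endloop
 endfacet
 facet normal -0.827 -0.562 -0.016
  outer loop
   vertex 1.7 1.0 4.7
   vertex 2.1 0.5 1.5
   vertex 1.9 0.7 4.9
  endloop
 endfacet
 facet normal 0.697 0.376 -0.611
  outer loop
   vertex 3.1 1.5 2.8
   vertex 1.3 2.4 1.3
   vertex 4.3 2.2 4.6
  endloop
 endfacet
 facet normal 0.687 0.216 -0.694
  outer loop
   vertex 3.1 1.5 2.8
   vertex 2.1 0.5 1.5
   vertex 1.3 2.4 1.3
  endloop
 endfacet
 facet normal 0.849 -0.229 -0.477
  outer loop
   vertex 3.1 1.5 2.8
   vertex 4.3 2.2 4.6
   vertex 2.1 0.5 1.5
  endloop
 endfacet
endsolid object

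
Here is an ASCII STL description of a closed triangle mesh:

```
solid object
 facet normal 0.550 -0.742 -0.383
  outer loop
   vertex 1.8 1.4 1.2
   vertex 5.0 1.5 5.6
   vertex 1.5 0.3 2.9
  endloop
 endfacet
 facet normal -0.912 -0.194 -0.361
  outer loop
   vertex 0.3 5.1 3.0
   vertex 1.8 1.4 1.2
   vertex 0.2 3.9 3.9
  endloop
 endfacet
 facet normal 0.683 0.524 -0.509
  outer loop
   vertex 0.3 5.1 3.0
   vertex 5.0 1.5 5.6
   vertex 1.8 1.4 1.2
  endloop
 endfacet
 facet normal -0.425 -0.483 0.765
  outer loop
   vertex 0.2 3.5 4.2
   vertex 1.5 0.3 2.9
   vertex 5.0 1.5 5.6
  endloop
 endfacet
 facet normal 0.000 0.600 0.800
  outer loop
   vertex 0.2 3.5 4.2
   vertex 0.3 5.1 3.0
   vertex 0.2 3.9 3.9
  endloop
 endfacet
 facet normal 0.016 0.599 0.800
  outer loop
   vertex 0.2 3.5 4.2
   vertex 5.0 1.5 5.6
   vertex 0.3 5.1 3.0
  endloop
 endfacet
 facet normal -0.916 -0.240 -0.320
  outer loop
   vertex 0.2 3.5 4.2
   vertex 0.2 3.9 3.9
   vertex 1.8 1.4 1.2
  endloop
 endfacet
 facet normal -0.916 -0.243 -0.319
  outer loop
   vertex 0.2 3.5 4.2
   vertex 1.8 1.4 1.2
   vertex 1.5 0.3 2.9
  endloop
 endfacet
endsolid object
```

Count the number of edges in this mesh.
12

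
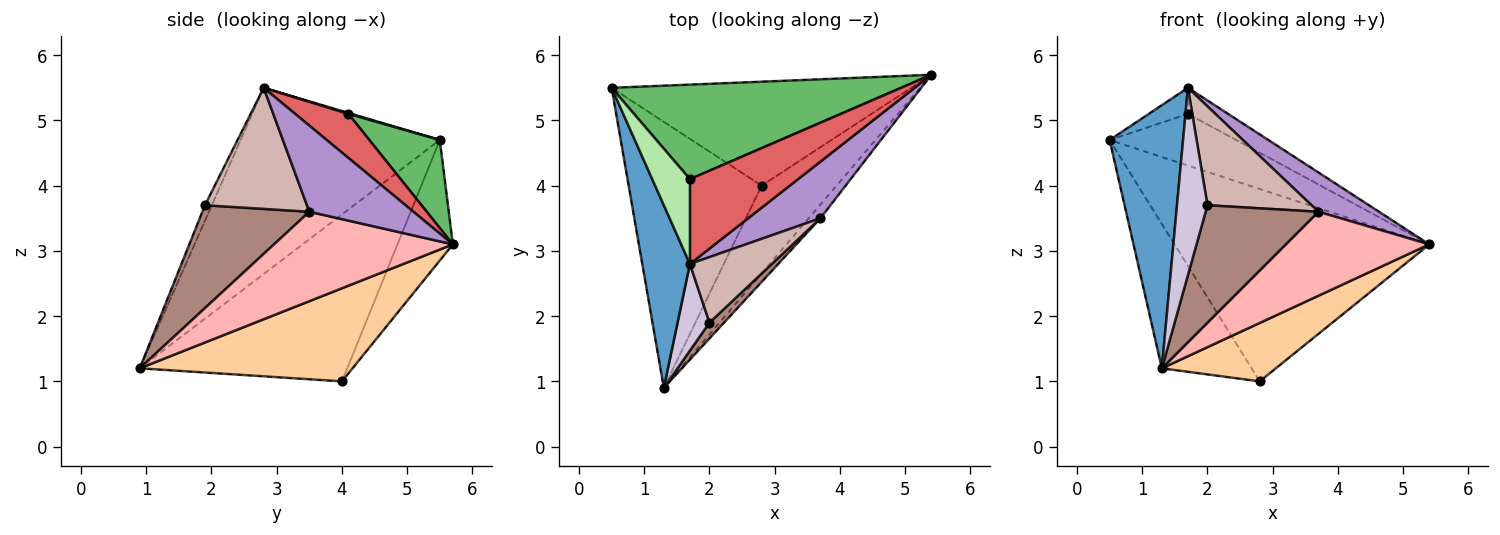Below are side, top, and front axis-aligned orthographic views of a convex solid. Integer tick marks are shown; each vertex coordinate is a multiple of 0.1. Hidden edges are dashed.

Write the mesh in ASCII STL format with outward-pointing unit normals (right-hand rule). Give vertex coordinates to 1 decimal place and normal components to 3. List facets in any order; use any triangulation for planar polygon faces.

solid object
 facet normal -0.912 -0.336 0.233
  outer loop
   vertex 1.7 2.8 5.5
   vertex 0.5 5.5 4.7
   vertex 1.3 0.9 1.2
  endloop
 endfacet
 facet normal -0.188 0.864 -0.467
  outer loop
   vertex 2.8 4.0 1.0
   vertex 0.5 5.5 4.7
   vertex 5.4 5.7 3.1
  endloop
 endfacet
 facet normal -0.741 0.320 -0.590
  outer loop
   vertex 2.8 4.0 1.0
   vertex 1.3 0.9 1.2
   vertex 0.5 5.5 4.7
  endloop
 endfacet
 facet normal 0.719 -0.385 -0.578
  outer loop
   vertex 2.8 4.0 1.0
   vertex 5.4 5.7 3.1
   vertex 1.3 0.9 1.2
  endloop
 endfacet
 facet normal 0.258 0.463 0.848
  outer loop
   vertex 1.7 4.1 5.1
   vertex 5.4 5.7 3.1
   vertex 0.5 5.5 4.7
  endloop
 endfacet
 facet normal 0.024 0.294 0.955
  outer loop
   vertex 1.7 4.1 5.1
   vertex 0.5 5.5 4.7
   vertex 1.7 2.8 5.5
  endloop
 endfacet
 facet normal 0.363 0.274 0.891
  outer loop
   vertex 1.7 4.1 5.1
   vertex 1.7 2.8 5.5
   vertex 5.4 5.7 3.1
  endloop
 endfacet
 facet normal 0.776 -0.623 -0.101
  outer loop
   vertex 3.7 3.5 3.6
   vertex 1.3 0.9 1.2
   vertex 5.4 5.7 3.1
  endloop
 endfacet
 facet normal 0.700 -0.408 0.587
  outer loop
   vertex 3.7 3.5 3.6
   vertex 5.4 5.7 3.1
   vertex 1.7 2.8 5.5
  endloop
 endfacet
 facet normal -0.199 -0.889 0.412
  outer loop
   vertex 2.0 1.9 3.7
   vertex 1.7 2.8 5.5
   vertex 1.3 0.9 1.2
  endloop
 endfacet
 facet normal 0.685 -0.722 0.097
  outer loop
   vertex 2.0 1.9 3.7
   vertex 1.3 0.9 1.2
   vertex 3.7 3.5 3.6
  endloop
 endfacet
 facet normal 0.633 -0.645 0.428
  outer loop
   vertex 2.0 1.9 3.7
   vertex 3.7 3.5 3.6
   vertex 1.7 2.8 5.5
  endloop
 endfacet
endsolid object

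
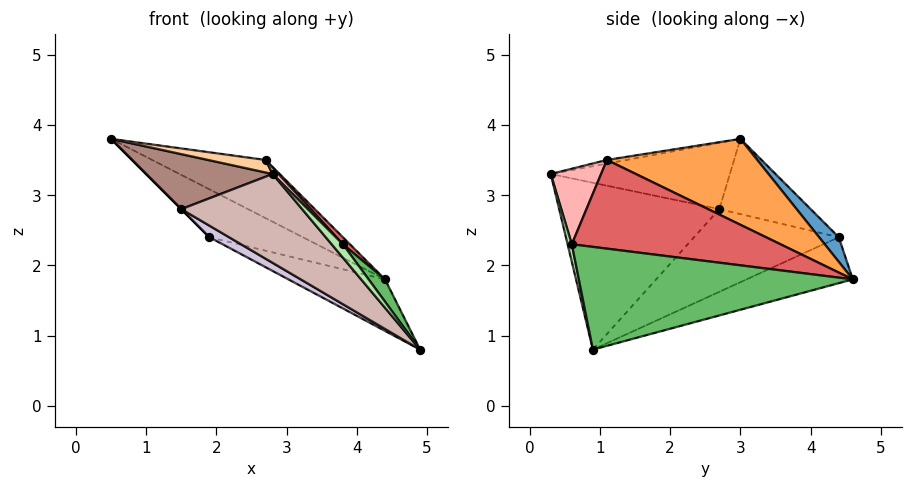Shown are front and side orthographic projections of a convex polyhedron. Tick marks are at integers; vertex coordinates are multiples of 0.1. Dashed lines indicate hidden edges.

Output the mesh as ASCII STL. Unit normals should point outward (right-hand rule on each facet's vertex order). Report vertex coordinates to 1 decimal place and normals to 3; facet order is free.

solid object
 facet normal 0.133 0.631 0.764
  outer loop
   vertex 1.9 4.4 2.4
   vertex 0.5 3.0 3.8
   vertex 4.4 4.6 1.8
  endloop
 endfacet
 facet normal -0.244 0.222 -0.944
  outer loop
   vertex 1.9 4.4 2.4
   vertex 4.4 4.6 1.8
   vertex 4.9 0.9 0.8
  endloop
 endfacet
 facet normal 0.352 0.265 0.898
  outer loop
   vertex 2.7 1.1 3.5
   vertex 4.4 4.6 1.8
   vertex 0.5 3.0 3.8
  endloop
 endfacet
 facet normal -0.086 -0.252 0.964
  outer loop
   vertex 2.7 1.1 3.5
   vertex 0.5 3.0 3.8
   vertex 2.8 0.3 3.3
  endloop
 endfacet
 facet normal 0.810 -0.048 0.584
  outer loop
   vertex 3.8 0.6 2.3
   vertex 4.9 0.9 0.8
   vertex 4.4 4.6 1.8
  endloop
 endfacet
 facet normal 0.350 -0.934 0.070
  outer loop
   vertex 3.8 0.6 2.3
   vertex 2.8 0.3 3.3
   vertex 4.9 0.9 0.8
  endloop
 endfacet
 facet normal 0.732 -0.025 0.681
  outer loop
   vertex 3.8 0.6 2.3
   vertex 4.4 4.6 1.8
   vertex 2.7 1.1 3.5
  endloop
 endfacet
 facet normal 0.717 -0.083 0.692
  outer loop
   vertex 3.8 0.6 2.3
   vertex 2.7 1.1 3.5
   vertex 2.8 0.3 3.3
  endloop
 endfacet
 facet normal -0.707 0.000 -0.707
  outer loop
   vertex 1.5 2.7 2.8
   vertex 0.5 3.0 3.8
   vertex 1.9 4.4 2.4
  endloop
 endfacet
 facet normal -0.534 -0.073 -0.842
  outer loop
   vertex 1.5 2.7 2.8
   vertex 1.9 4.4 2.4
   vertex 4.9 0.9 0.8
  endloop
 endfacet
 facet normal -0.687 -0.485 -0.541
  outer loop
   vertex 1.5 2.7 2.8
   vertex 2.8 0.3 3.3
   vertex 0.5 3.0 3.8
  endloop
 endfacet
 facet normal -0.619 -0.467 -0.632
  outer loop
   vertex 1.5 2.7 2.8
   vertex 4.9 0.9 0.8
   vertex 2.8 0.3 3.3
  endloop
 endfacet
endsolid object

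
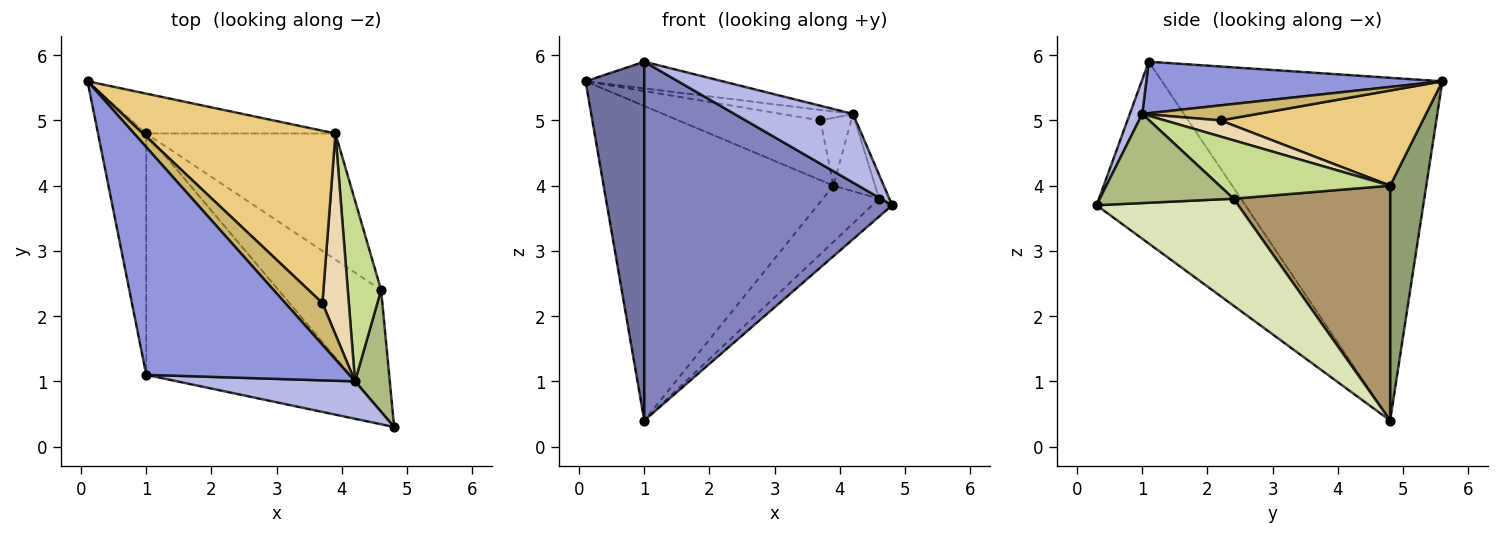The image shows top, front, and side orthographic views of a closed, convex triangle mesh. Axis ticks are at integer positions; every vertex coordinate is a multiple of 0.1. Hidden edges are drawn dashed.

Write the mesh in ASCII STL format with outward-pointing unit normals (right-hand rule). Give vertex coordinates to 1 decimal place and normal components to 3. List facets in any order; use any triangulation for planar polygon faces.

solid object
 facet normal -0.970 -0.203 -0.137
  outer loop
   vertex 1.0 4.8 0.4
   vertex 1.0 1.1 5.9
   vertex 0.1 5.6 5.6
  endloop
 endfacet
 facet normal -0.446 -0.743 -0.500
  outer loop
   vertex 1.0 4.8 0.4
   vertex 4.8 0.3 3.7
   vertex 1.0 1.1 5.9
  endloop
 endfacet
 facet normal 0.244 0.113 0.963
  outer loop
   vertex 4.2 1.0 5.1
   vertex 0.1 5.6 5.6
   vertex 1.0 1.1 5.9
  endloop
 endfacet
 facet normal 0.092 -0.874 0.477
  outer loop
   vertex 4.2 1.0 5.1
   vertex 1.0 1.1 5.9
   vertex 4.8 0.3 3.7
  endloop
 endfacet
 facet normal 0.154 0.980 -0.124
  outer loop
   vertex 3.9 4.8 4.0
   vertex 1.0 4.8 0.4
   vertex 0.1 5.6 5.6
  endloop
 endfacet
 facet normal 0.929 0.071 0.363
  outer loop
   vertex 4.6 2.4 3.8
   vertex 4.2 1.0 5.1
   vertex 4.8 0.3 3.7
  endloop
 endfacet
 facet normal 0.850 0.207 0.485
  outer loop
   vertex 4.6 2.4 3.8
   vertex 3.9 4.8 4.0
   vertex 4.2 1.0 5.1
  endloop
 endfacet
 facet normal 0.718 0.101 -0.689
  outer loop
   vertex 4.6 2.4 3.8
   vertex 4.8 0.3 3.7
   vertex 1.0 4.8 0.4
  endloop
 endfacet
 facet normal 0.750 0.269 -0.604
  outer loop
   vertex 4.6 2.4 3.8
   vertex 1.0 4.8 0.4
   vertex 3.9 4.8 4.0
  endloop
 endfacet
 facet normal 0.365 0.227 0.903
  outer loop
   vertex 3.7 2.2 5.0
   vertex 0.1 5.6 5.6
   vertex 4.2 1.0 5.1
  endloop
 endfacet
 facet normal 0.423 0.297 0.856
  outer loop
   vertex 3.7 2.2 5.0
   vertex 3.9 4.8 4.0
   vertex 0.1 5.6 5.6
  endloop
 endfacet
 facet normal 0.501 0.277 0.820
  outer loop
   vertex 3.7 2.2 5.0
   vertex 4.2 1.0 5.1
   vertex 3.9 4.8 4.0
  endloop
 endfacet
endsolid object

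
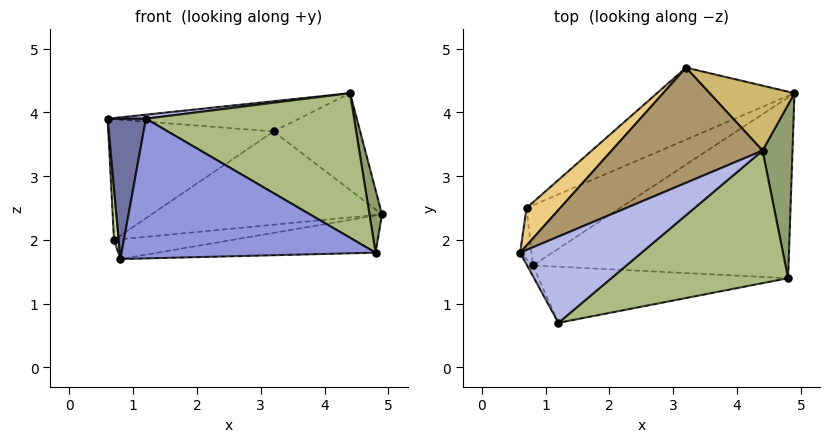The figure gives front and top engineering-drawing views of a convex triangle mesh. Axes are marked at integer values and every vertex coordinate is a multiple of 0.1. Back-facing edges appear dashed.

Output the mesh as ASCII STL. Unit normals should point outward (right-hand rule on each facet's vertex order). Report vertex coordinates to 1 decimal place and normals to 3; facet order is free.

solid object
 facet normal -0.877 -0.479 -0.036
  outer loop
   vertex 0.8 1.6 1.7
   vertex 1.2 0.7 3.9
   vertex 0.6 1.8 3.9
  endloop
 endfacet
 facet normal 0.035 0.201 -0.979
  outer loop
   vertex 4.8 1.4 1.8
   vertex 0.8 1.6 1.7
   vertex 4.9 4.3 2.4
  endloop
 endfacet
 facet normal -0.037 -0.927 -0.373
  outer loop
   vertex 4.8 1.4 1.8
   vertex 1.2 0.7 3.9
   vertex 0.8 1.6 1.7
  endloop
 endfacet
 facet normal -0.085 -0.046 0.995
  outer loop
   vertex 4.4 3.4 4.3
   vertex 0.6 1.8 3.9
   vertex 1.2 0.7 3.9
  endloop
 endfacet
 facet normal 0.973 -0.079 0.219
  outer loop
   vertex 4.4 3.4 4.3
   vertex 4.8 1.4 1.8
   vertex 4.9 4.3 2.4
  endloop
 endfacet
 facet normal 0.473 -0.649 0.595
  outer loop
   vertex 4.4 3.4 4.3
   vertex 1.2 0.7 3.9
   vertex 4.8 1.4 1.8
  endloop
 endfacet
 facet normal -0.993 -0.083 -0.083
  outer loop
   vertex 0.7 2.5 2.0
   vertex 0.8 1.6 1.7
   vertex 0.6 1.8 3.9
  endloop
 endfacet
 facet normal -0.043 0.312 -0.949
  outer loop
   vertex 0.7 2.5 2.0
   vertex 4.9 4.3 2.4
   vertex 0.8 1.6 1.7
  endloop
 endfacet
 facet normal -0.204 0.248 0.947
  outer loop
   vertex 3.2 4.7 3.7
   vertex 0.6 1.8 3.9
   vertex 4.4 3.4 4.3
  endloop
 endfacet
 facet normal 0.528 0.705 0.473
  outer loop
   vertex 3.2 4.7 3.7
   vertex 4.4 3.4 4.3
   vertex 4.9 4.3 2.4
  endloop
 endfacet
 facet normal -0.722 0.661 0.206
  outer loop
   vertex 3.2 4.7 3.7
   vertex 0.7 2.5 2.0
   vertex 0.6 1.8 3.9
  endloop
 endfacet
 facet normal -0.271 0.762 -0.588
  outer loop
   vertex 3.2 4.7 3.7
   vertex 4.9 4.3 2.4
   vertex 0.7 2.5 2.0
  endloop
 endfacet
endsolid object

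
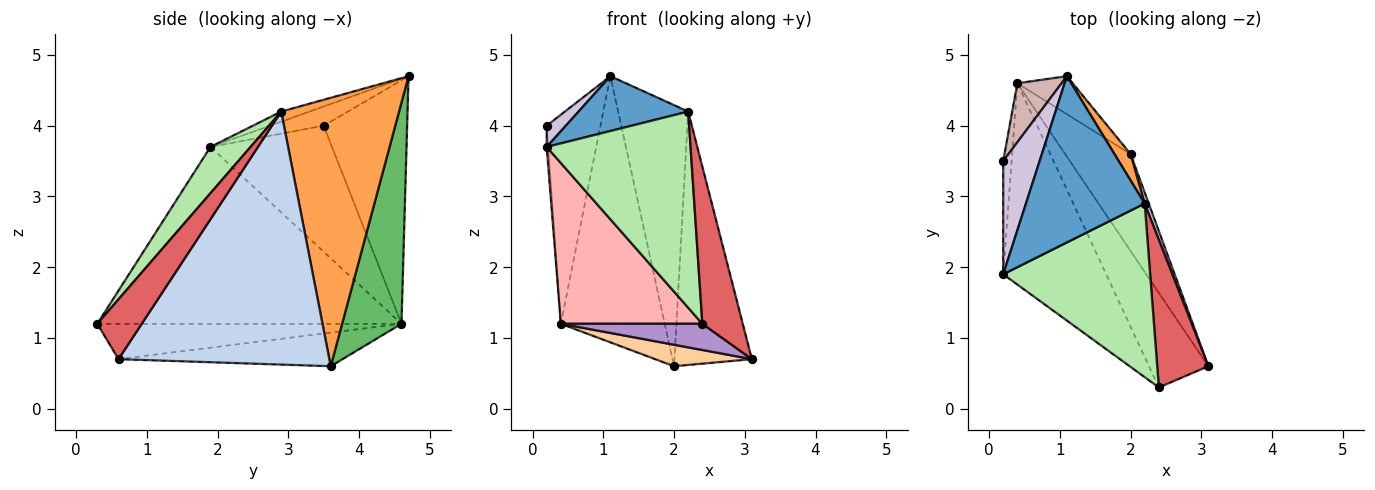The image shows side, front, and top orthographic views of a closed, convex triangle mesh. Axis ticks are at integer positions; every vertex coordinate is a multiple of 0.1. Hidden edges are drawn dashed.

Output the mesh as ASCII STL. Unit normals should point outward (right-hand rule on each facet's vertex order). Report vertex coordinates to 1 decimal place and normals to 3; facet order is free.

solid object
 facet normal -0.081 -0.312 0.947
  outer loop
   vertex 2.2 2.9 4.2
   vertex 1.1 4.7 4.7
   vertex 0.2 1.9 3.7
  endloop
 endfacet
 facet normal 0.939 0.345 0.015
  outer loop
   vertex 2.2 2.9 4.2
   vertex 3.1 0.6 0.7
   vertex 2.0 3.6 0.6
  endloop
 endfacet
 facet normal 0.858 0.510 0.052
  outer loop
   vertex 2.2 2.9 4.2
   vertex 2.0 3.6 0.6
   vertex 1.1 4.7 4.7
  endloop
 endfacet
 facet normal -0.448 -0.193 -0.873
  outer loop
   vertex 0.4 4.6 1.2
   vertex 2.0 3.6 0.6
   vertex 3.1 0.6 0.7
  endloop
 endfacet
 facet normal 0.492 0.862 -0.123
  outer loop
   vertex 0.4 4.6 1.2
   vertex 1.1 4.7 4.7
   vertex 2.0 3.6 0.6
  endloop
 endfacet
 facet normal 0.204 -0.733 0.649
  outer loop
   vertex 2.4 0.3 1.2
   vertex 2.2 2.9 4.2
   vertex 0.2 1.9 3.7
  endloop
 endfacet
 facet normal 0.625 -0.569 0.534
  outer loop
   vertex 2.4 0.3 1.2
   vertex 3.1 0.6 0.7
   vertex 2.2 2.9 4.2
  endloop
 endfacet
 facet normal -0.802 -0.373 -0.467
  outer loop
   vertex 2.4 0.3 1.2
   vertex 0.2 1.9 3.7
   vertex 0.4 4.6 1.2
  endloop
 endfacet
 facet normal -0.498 -0.232 -0.836
  outer loop
   vertex 2.4 0.3 1.2
   vertex 0.4 4.6 1.2
   vertex 3.1 0.6 0.7
  endloop
 endfacet
 facet normal -0.460 -0.164 0.872
  outer loop
   vertex 0.2 3.5 4.0
   vertex 0.2 1.9 3.7
   vertex 1.1 4.7 4.7
  endloop
 endfacet
 facet normal -0.998 0.012 -0.066
  outer loop
   vertex 0.2 3.5 4.0
   vertex 0.4 4.6 1.2
   vertex 0.2 1.9 3.7
  endloop
 endfacet
 facet normal -0.831 0.535 0.151
  outer loop
   vertex 0.2 3.5 4.0
   vertex 1.1 4.7 4.7
   vertex 0.4 4.6 1.2
  endloop
 endfacet
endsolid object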